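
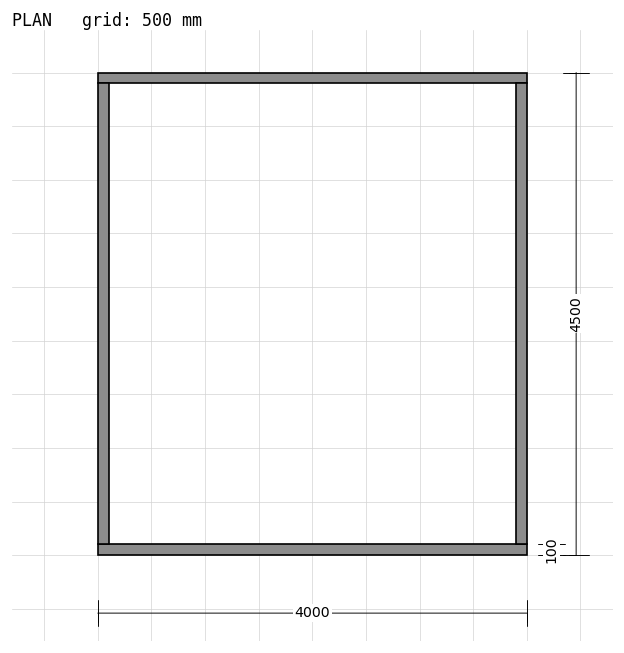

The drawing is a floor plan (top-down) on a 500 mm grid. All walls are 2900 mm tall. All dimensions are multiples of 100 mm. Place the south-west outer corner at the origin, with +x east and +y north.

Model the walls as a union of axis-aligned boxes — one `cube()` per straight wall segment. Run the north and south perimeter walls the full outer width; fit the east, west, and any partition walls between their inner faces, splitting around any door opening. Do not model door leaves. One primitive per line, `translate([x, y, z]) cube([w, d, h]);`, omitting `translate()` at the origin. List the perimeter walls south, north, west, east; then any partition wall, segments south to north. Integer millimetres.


cube([4000, 100, 2900]);
translate([0, 4400, 0]) cube([4000, 100, 2900]);
translate([0, 100, 0]) cube([100, 4300, 2900]);
translate([3900, 100, 0]) cube([100, 4300, 2900]);


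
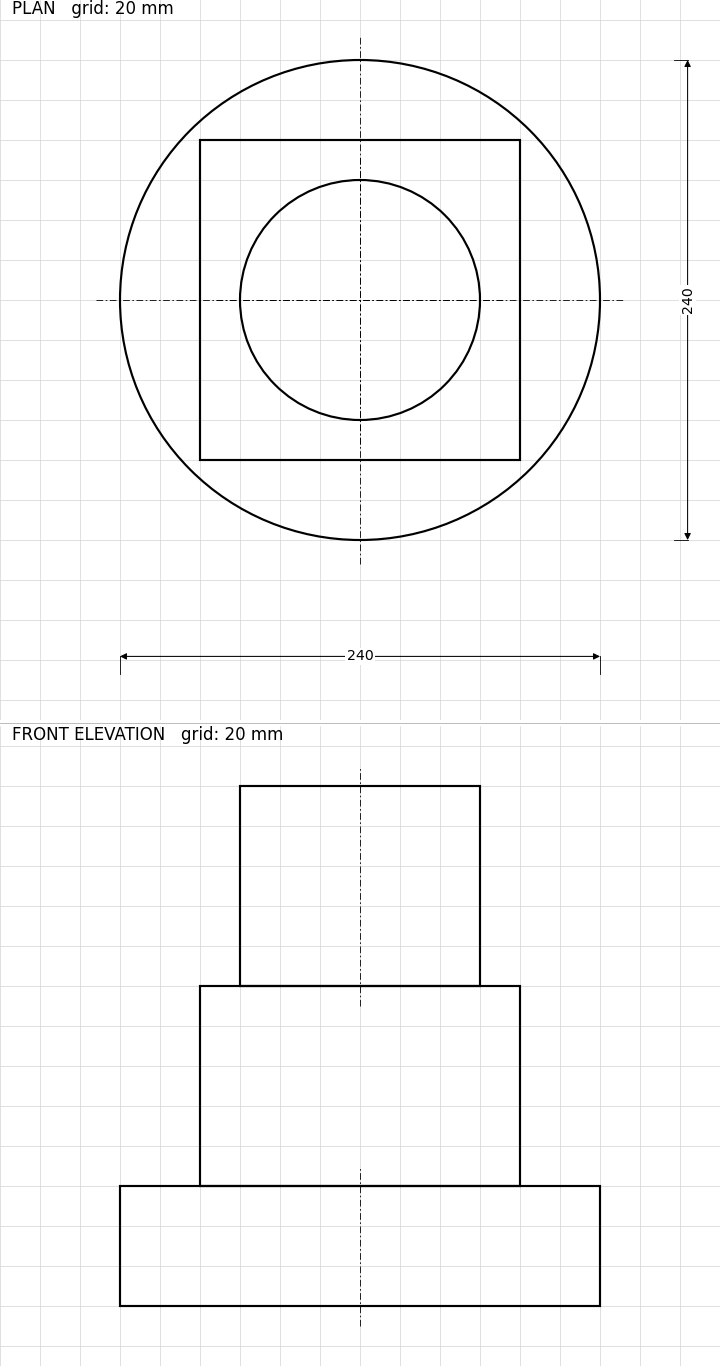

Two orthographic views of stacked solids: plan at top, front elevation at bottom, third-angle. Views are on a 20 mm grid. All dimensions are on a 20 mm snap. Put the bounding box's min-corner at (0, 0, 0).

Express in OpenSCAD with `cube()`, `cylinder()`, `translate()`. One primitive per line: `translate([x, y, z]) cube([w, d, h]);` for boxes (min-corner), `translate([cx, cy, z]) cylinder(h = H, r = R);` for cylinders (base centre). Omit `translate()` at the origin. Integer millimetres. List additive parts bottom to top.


translate([120, 120, 0]) cylinder(h = 60, r = 120);
translate([40, 40, 60]) cube([160, 160, 100]);
translate([120, 120, 160]) cylinder(h = 100, r = 60);


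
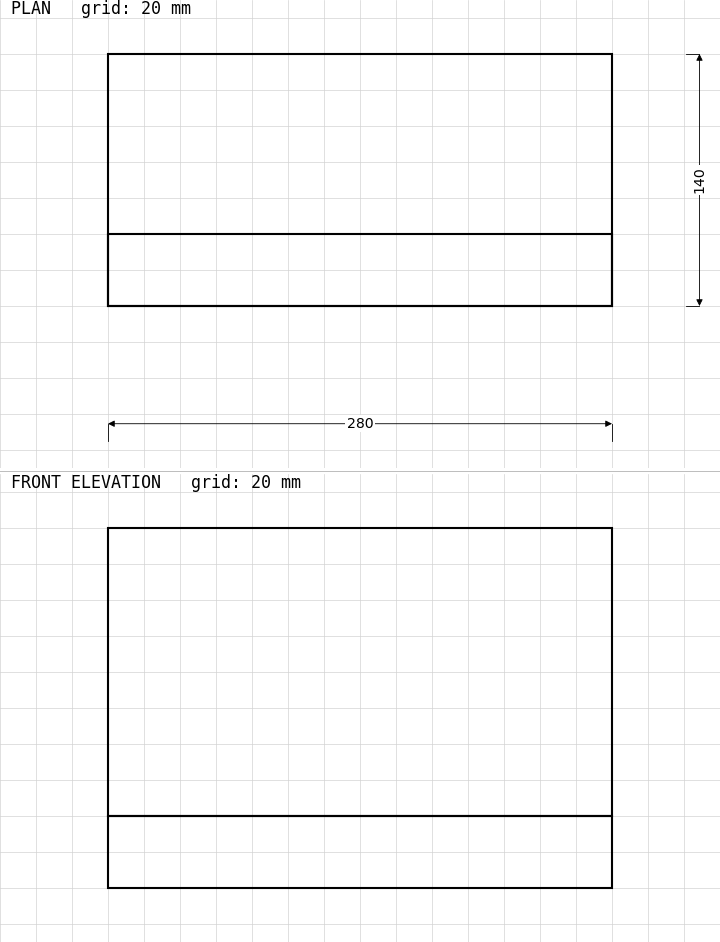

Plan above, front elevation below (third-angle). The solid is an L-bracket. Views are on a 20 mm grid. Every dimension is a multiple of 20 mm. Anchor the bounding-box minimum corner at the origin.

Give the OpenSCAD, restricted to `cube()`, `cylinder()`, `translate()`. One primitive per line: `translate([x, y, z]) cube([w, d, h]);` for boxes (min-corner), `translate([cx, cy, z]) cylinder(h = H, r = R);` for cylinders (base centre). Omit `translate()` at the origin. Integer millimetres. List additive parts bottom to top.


cube([280, 140, 40]);
translate([0, 0, 40]) cube([280, 40, 160]);


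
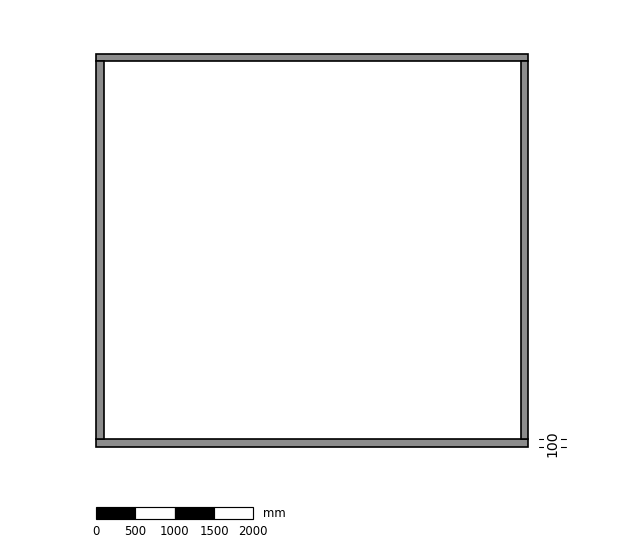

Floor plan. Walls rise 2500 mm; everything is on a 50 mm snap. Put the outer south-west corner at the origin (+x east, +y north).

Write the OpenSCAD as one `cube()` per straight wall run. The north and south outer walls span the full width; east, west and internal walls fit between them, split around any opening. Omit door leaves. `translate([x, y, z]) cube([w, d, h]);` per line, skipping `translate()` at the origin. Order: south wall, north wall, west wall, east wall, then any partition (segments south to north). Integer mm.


cube([5500, 100, 2500]);
translate([0, 4900, 0]) cube([5500, 100, 2500]);
translate([0, 100, 0]) cube([100, 4800, 2500]);
translate([5400, 100, 0]) cube([100, 4800, 2500]);


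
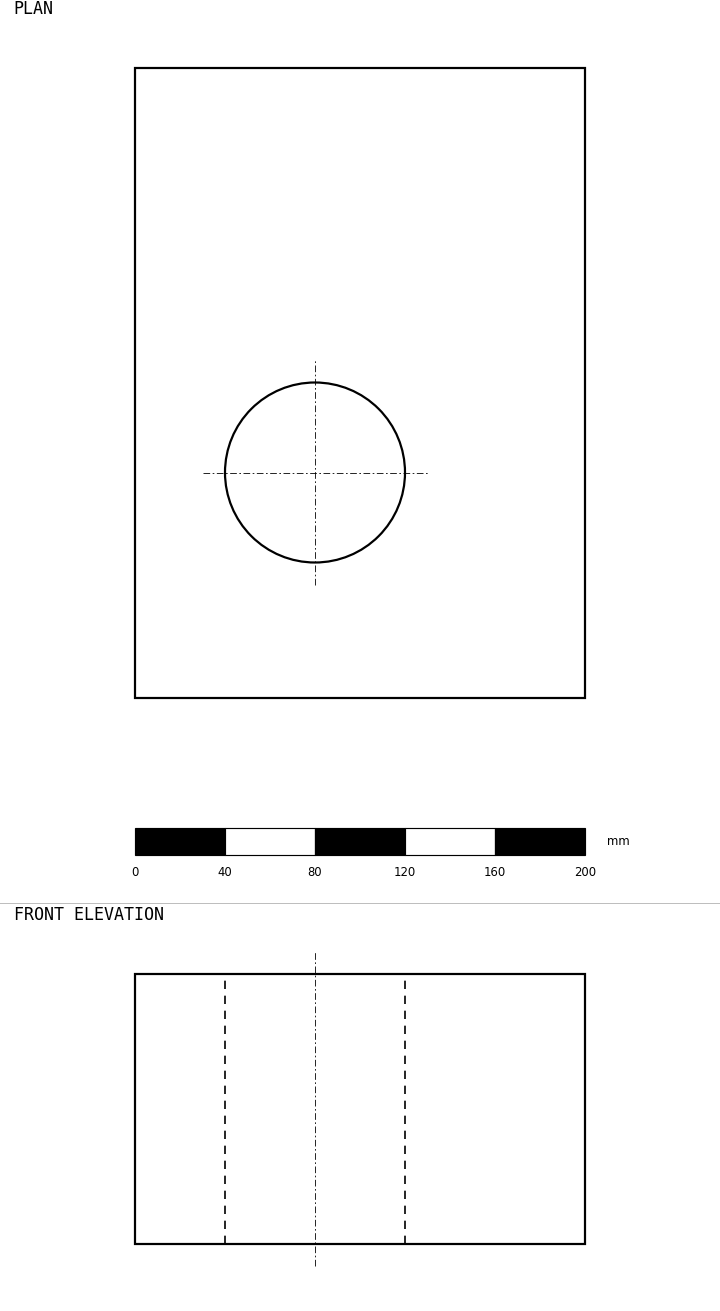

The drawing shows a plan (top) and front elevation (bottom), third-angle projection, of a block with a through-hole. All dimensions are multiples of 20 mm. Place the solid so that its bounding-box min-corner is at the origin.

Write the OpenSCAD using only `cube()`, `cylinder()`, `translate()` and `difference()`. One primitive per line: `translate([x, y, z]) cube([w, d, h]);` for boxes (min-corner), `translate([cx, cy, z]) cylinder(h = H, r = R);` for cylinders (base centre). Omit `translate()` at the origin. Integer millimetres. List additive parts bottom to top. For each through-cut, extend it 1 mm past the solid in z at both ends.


difference() {
  cube([200, 280, 120]);
  translate([80, 100, -1]) cylinder(h = 122, r = 40);
}


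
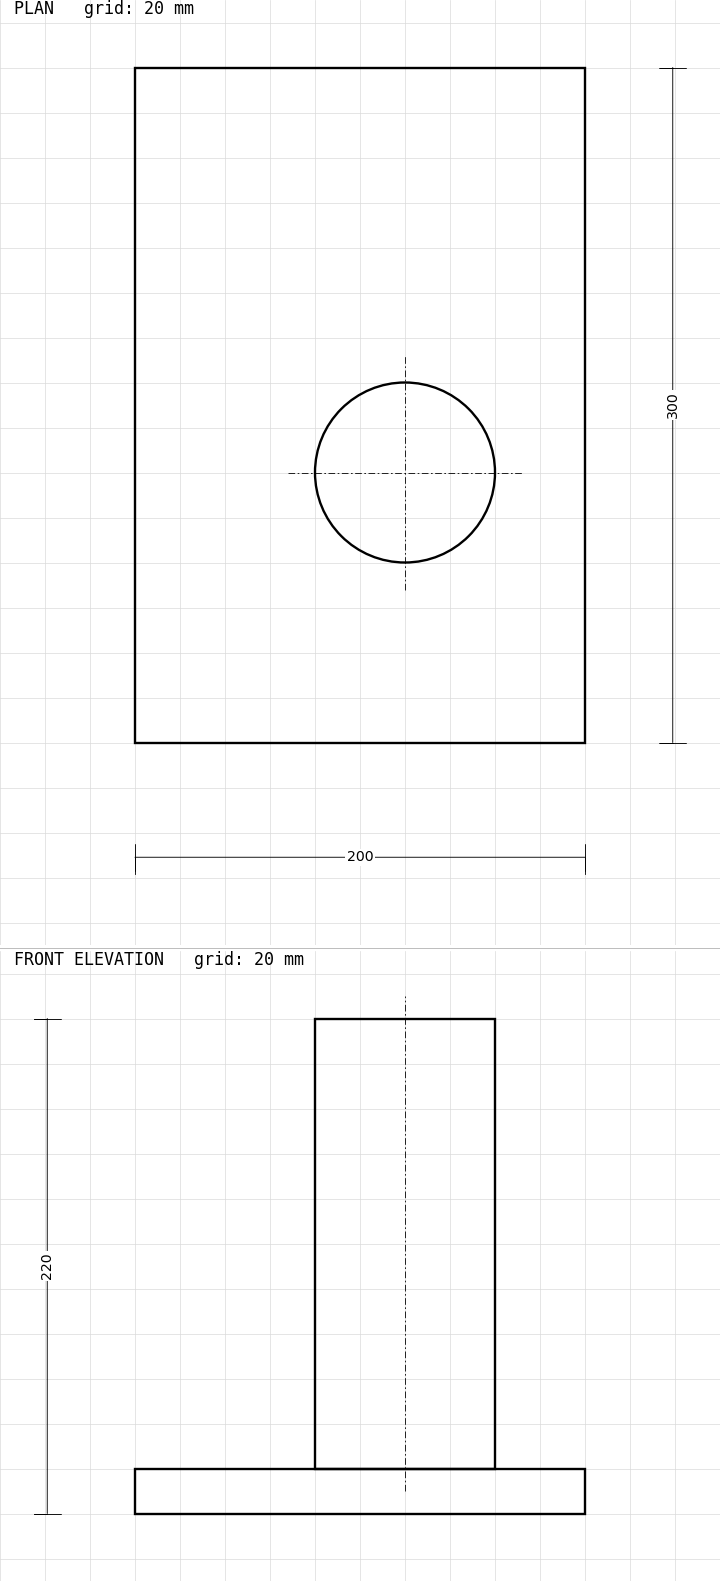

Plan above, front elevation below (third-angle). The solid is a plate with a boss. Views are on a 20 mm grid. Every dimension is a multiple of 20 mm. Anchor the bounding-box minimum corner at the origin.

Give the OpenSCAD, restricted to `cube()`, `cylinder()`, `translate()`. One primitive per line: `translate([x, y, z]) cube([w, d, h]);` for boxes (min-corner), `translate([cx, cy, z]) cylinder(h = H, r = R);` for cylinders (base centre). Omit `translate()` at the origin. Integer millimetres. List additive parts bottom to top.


cube([200, 300, 20]);
translate([120, 120, 20]) cylinder(h = 200, r = 40);


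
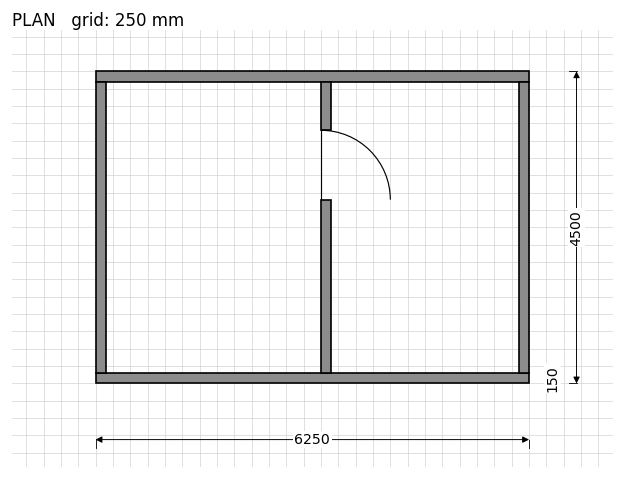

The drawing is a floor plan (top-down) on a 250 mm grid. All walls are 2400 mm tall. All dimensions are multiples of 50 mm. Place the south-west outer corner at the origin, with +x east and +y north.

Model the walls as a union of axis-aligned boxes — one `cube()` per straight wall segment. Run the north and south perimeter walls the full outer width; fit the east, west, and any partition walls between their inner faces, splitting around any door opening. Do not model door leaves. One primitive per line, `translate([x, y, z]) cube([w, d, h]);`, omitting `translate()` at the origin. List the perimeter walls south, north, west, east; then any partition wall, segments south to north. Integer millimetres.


cube([6250, 150, 2400]);
translate([0, 4350, 0]) cube([6250, 150, 2400]);
translate([0, 150, 0]) cube([150, 4200, 2400]);
translate([6100, 150, 0]) cube([150, 4200, 2400]);
translate([3250, 150, 0]) cube([150, 2500, 2400]);
translate([3250, 3650, 0]) cube([150, 700, 2400]);


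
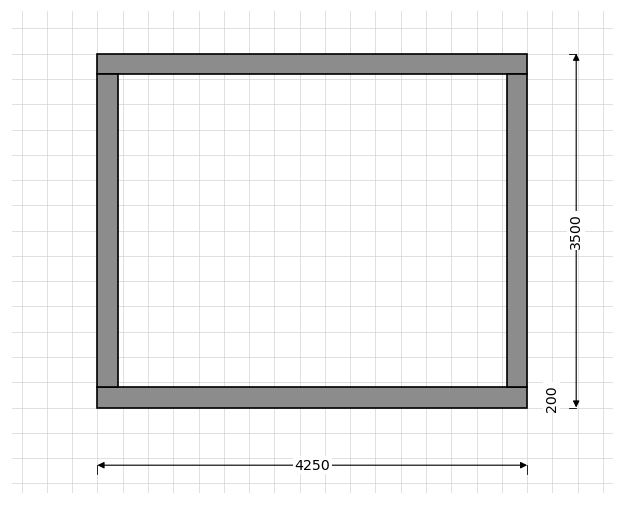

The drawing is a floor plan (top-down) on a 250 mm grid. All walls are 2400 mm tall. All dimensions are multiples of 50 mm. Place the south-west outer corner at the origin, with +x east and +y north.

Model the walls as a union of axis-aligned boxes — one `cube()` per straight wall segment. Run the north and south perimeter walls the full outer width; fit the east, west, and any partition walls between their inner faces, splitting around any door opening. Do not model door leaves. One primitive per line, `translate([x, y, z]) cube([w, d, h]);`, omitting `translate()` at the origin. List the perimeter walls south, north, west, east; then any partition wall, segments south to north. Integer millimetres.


cube([4250, 200, 2400]);
translate([0, 3300, 0]) cube([4250, 200, 2400]);
translate([0, 200, 0]) cube([200, 3100, 2400]);
translate([4050, 200, 0]) cube([200, 3100, 2400]);


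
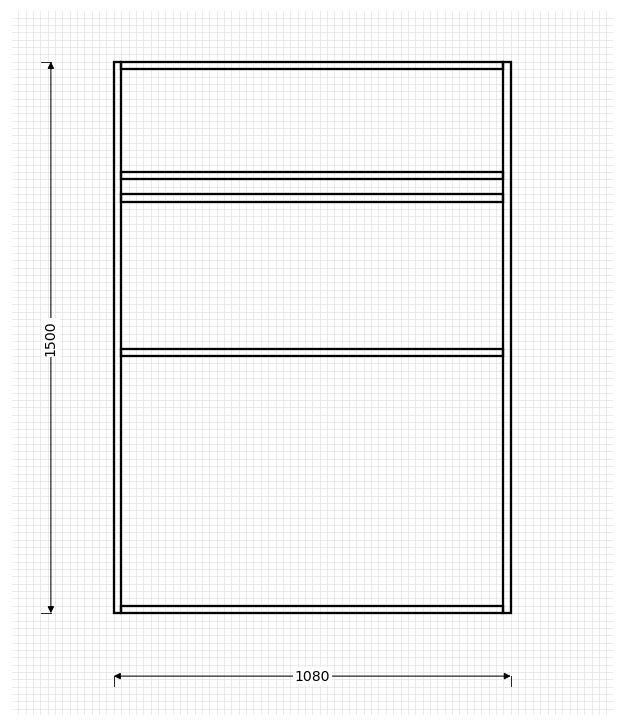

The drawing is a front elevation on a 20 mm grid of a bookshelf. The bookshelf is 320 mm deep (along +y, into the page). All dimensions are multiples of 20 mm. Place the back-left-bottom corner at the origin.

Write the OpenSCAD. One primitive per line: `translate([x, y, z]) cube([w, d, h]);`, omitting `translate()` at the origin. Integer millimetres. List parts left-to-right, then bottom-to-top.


cube([20, 320, 1500]);
translate([20, 0, 0]) cube([1040, 320, 20]);
translate([20, 0, 700]) cube([1040, 320, 20]);
translate([20, 0, 1120]) cube([1040, 320, 20]);
translate([20, 0, 1180]) cube([1040, 320, 20]);
translate([20, 0, 1480]) cube([1040, 320, 20]);
translate([1060, 0, 0]) cube([20, 320, 1500]);


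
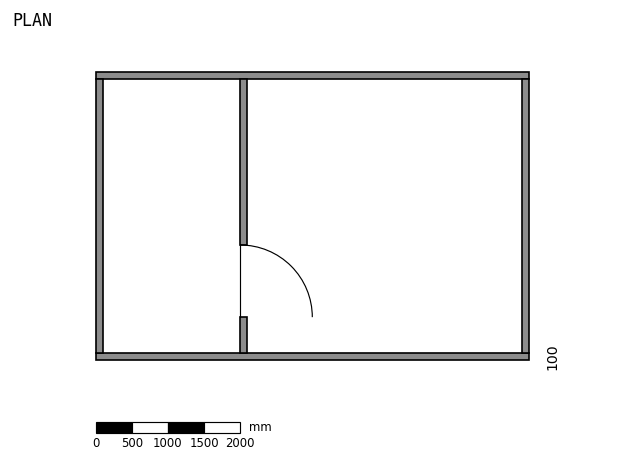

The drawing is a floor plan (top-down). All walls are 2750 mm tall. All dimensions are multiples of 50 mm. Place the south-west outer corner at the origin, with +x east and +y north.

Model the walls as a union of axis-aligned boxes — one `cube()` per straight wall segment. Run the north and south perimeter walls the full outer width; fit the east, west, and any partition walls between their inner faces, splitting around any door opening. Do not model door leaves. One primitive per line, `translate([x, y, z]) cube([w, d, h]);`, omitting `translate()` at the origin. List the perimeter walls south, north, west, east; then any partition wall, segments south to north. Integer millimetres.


cube([6000, 100, 2750]);
translate([0, 3900, 0]) cube([6000, 100, 2750]);
translate([0, 100, 0]) cube([100, 3800, 2750]);
translate([5900, 100, 0]) cube([100, 3800, 2750]);
translate([2000, 100, 0]) cube([100, 500, 2750]);
translate([2000, 1600, 0]) cube([100, 2300, 2750]);


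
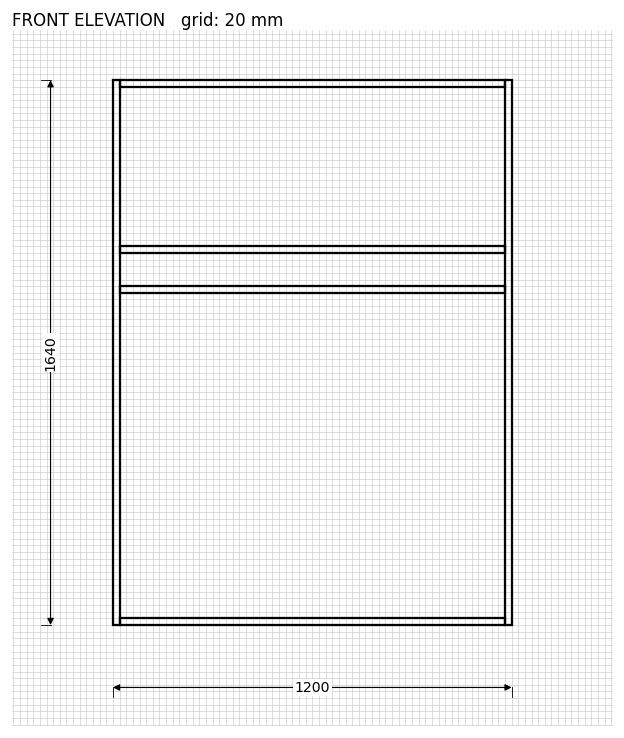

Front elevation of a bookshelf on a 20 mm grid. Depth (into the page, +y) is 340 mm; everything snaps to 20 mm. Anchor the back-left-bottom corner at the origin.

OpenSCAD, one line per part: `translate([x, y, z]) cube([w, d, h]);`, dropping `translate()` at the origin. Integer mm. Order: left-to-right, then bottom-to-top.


cube([20, 340, 1640]);
translate([20, 0, 0]) cube([1160, 340, 20]);
translate([20, 0, 1000]) cube([1160, 340, 20]);
translate([20, 0, 1120]) cube([1160, 340, 20]);
translate([20, 0, 1620]) cube([1160, 340, 20]);
translate([1180, 0, 0]) cube([20, 340, 1640]);


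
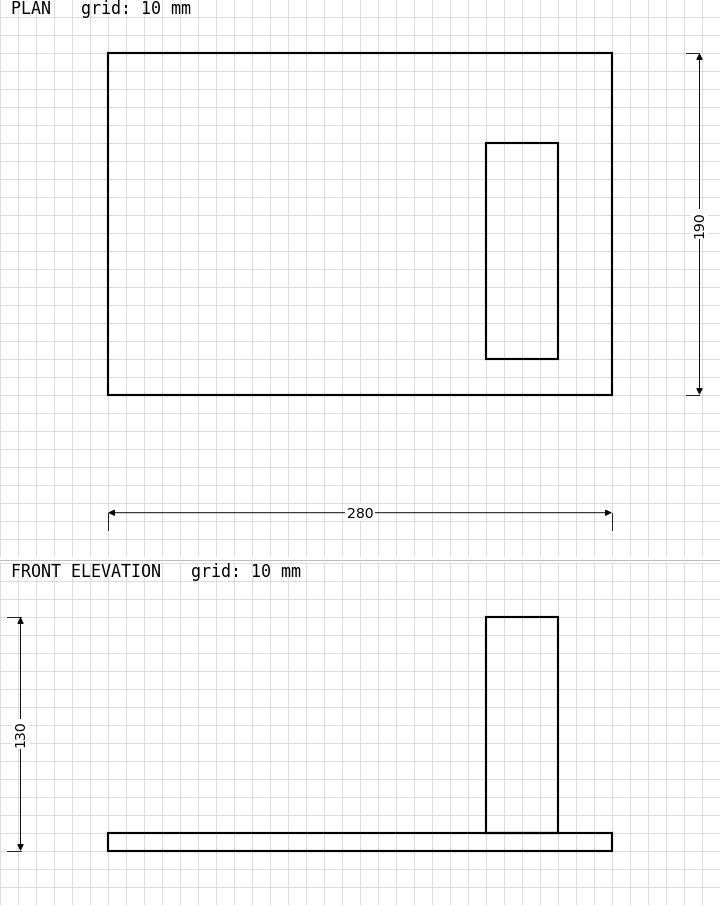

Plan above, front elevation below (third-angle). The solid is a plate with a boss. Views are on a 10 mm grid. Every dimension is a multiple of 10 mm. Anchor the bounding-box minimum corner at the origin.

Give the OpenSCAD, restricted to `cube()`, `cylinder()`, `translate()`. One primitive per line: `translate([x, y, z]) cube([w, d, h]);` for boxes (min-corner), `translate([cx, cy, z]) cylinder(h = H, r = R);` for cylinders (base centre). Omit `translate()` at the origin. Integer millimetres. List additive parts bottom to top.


cube([280, 190, 10]);
translate([210, 20, 10]) cube([40, 120, 120]);


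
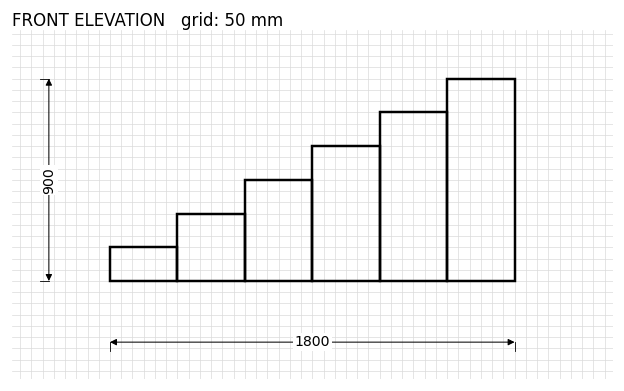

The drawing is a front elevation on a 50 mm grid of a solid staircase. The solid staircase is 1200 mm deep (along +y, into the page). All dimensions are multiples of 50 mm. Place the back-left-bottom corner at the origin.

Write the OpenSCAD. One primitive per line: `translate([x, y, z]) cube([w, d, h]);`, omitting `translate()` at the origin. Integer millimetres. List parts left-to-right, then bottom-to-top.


cube([300, 1200, 150]);
translate([300, 0, 0]) cube([300, 1200, 300]);
translate([600, 0, 0]) cube([300, 1200, 450]);
translate([900, 0, 0]) cube([300, 1200, 600]);
translate([1200, 0, 0]) cube([300, 1200, 750]);
translate([1500, 0, 0]) cube([300, 1200, 900]);


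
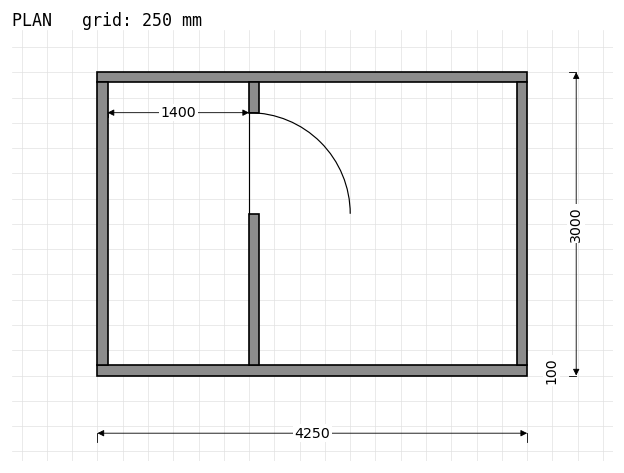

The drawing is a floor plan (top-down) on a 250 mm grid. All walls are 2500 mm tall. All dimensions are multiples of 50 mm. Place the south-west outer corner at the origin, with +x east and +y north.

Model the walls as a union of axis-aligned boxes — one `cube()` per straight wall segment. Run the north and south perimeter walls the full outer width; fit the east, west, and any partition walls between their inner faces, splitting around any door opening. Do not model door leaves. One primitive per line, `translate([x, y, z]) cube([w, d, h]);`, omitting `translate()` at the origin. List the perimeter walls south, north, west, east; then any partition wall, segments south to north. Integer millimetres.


cube([4250, 100, 2500]);
translate([0, 2900, 0]) cube([4250, 100, 2500]);
translate([0, 100, 0]) cube([100, 2800, 2500]);
translate([4150, 100, 0]) cube([100, 2800, 2500]);
translate([1500, 100, 0]) cube([100, 1500, 2500]);
translate([1500, 2600, 0]) cube([100, 300, 2500]);


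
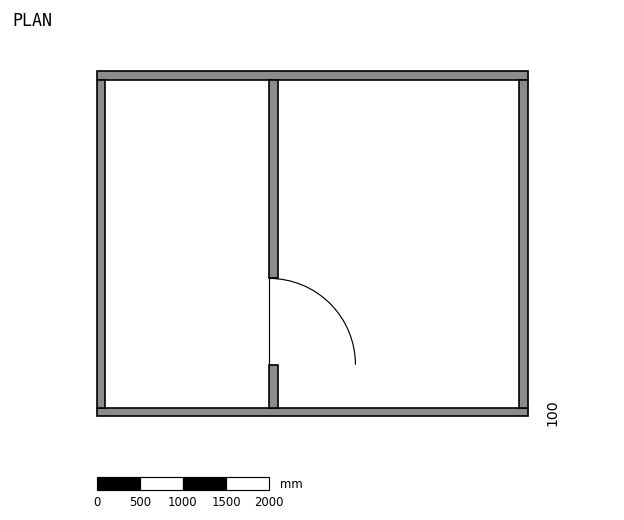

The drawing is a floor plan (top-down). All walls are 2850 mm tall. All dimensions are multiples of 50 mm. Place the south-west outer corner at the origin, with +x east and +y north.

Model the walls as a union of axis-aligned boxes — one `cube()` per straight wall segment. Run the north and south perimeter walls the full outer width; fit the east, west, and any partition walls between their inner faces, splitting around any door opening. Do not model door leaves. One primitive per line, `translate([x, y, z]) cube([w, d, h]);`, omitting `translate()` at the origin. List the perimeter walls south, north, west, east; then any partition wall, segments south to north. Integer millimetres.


cube([5000, 100, 2850]);
translate([0, 3900, 0]) cube([5000, 100, 2850]);
translate([0, 100, 0]) cube([100, 3800, 2850]);
translate([4900, 100, 0]) cube([100, 3800, 2850]);
translate([2000, 100, 0]) cube([100, 500, 2850]);
translate([2000, 1600, 0]) cube([100, 2300, 2850]);


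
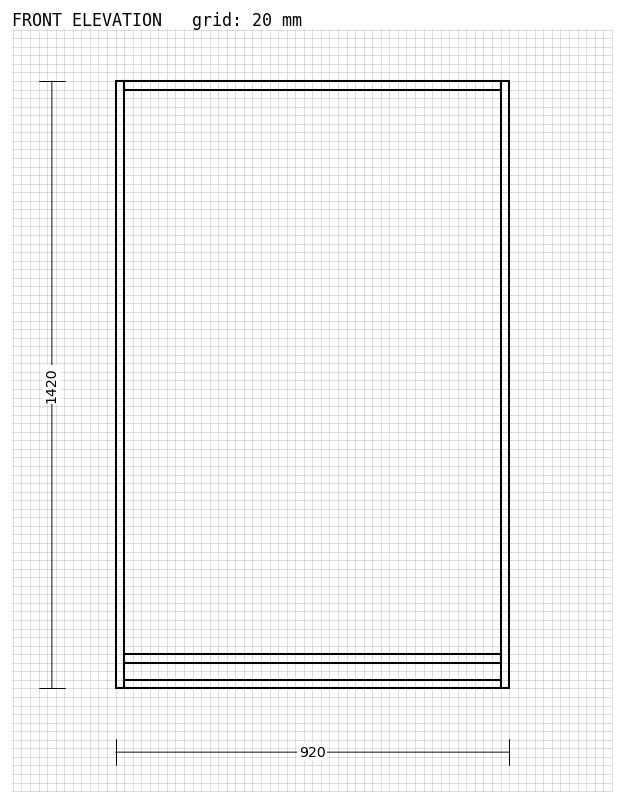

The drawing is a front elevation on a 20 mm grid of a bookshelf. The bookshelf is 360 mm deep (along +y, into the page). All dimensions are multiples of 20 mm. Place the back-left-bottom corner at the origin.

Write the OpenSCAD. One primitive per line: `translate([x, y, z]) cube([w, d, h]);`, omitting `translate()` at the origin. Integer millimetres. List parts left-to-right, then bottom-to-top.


cube([20, 360, 1420]);
translate([20, 0, 0]) cube([880, 360, 20]);
translate([20, 0, 60]) cube([880, 360, 20]);
translate([20, 0, 1400]) cube([880, 360, 20]);
translate([900, 0, 0]) cube([20, 360, 1420]);


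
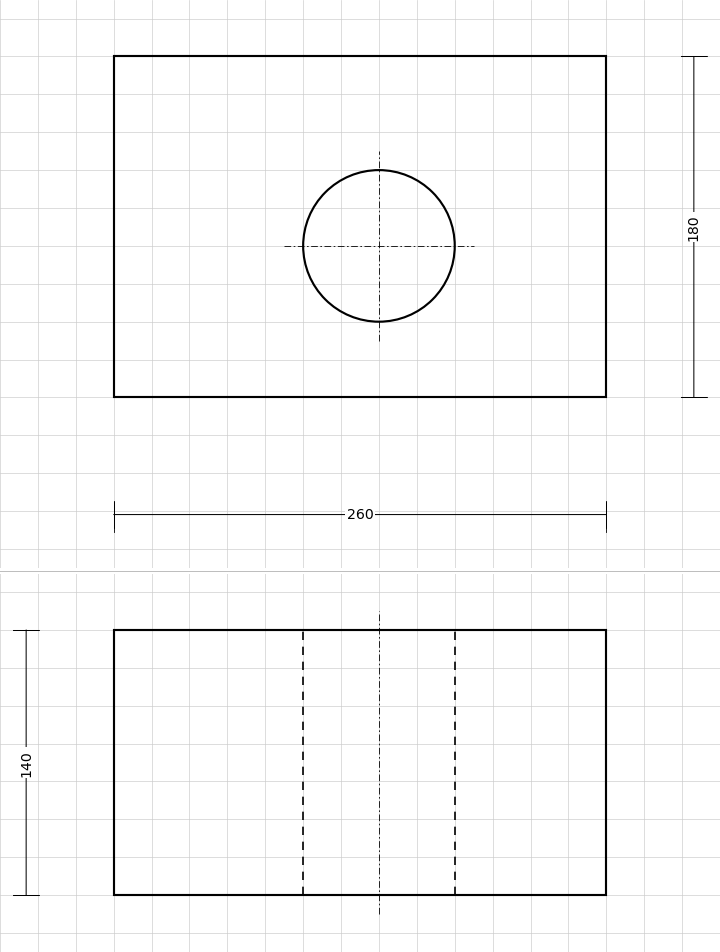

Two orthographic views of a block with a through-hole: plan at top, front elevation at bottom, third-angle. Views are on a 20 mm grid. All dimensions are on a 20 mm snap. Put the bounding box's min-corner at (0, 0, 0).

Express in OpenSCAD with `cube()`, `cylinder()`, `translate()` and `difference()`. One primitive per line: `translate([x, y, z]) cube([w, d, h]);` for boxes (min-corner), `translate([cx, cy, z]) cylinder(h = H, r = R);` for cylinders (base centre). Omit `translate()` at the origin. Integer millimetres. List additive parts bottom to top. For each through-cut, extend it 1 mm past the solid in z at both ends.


difference() {
  cube([260, 180, 140]);
  translate([140, 80, -1]) cylinder(h = 142, r = 40);
}


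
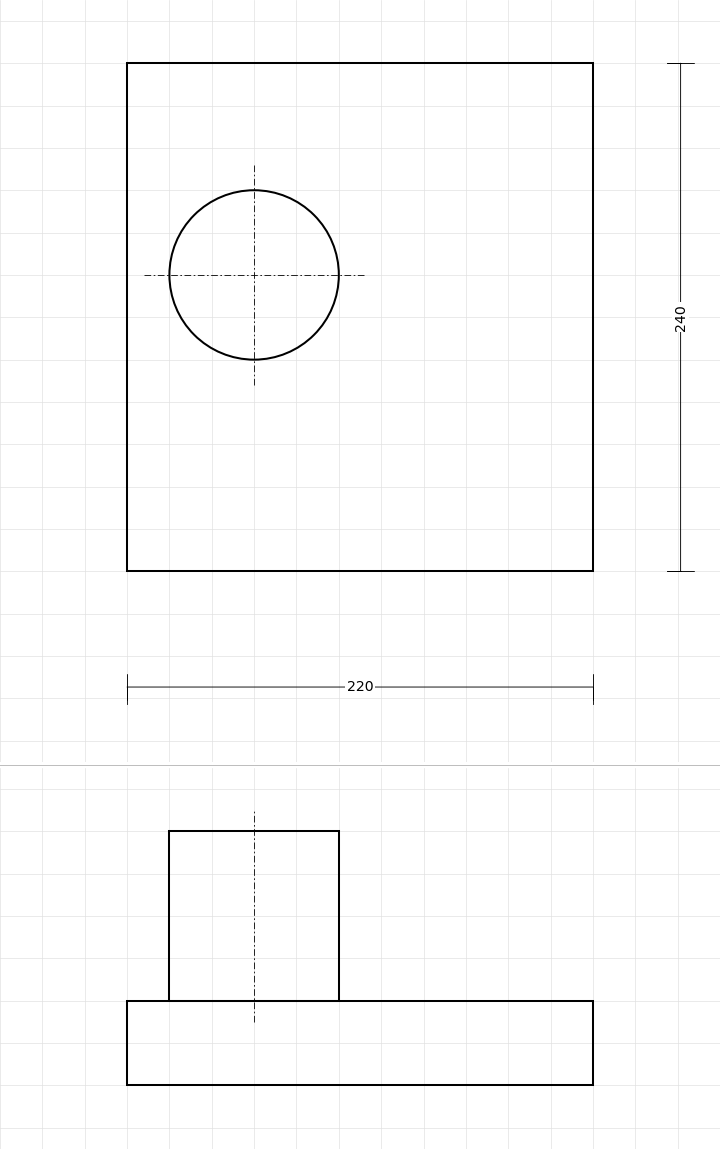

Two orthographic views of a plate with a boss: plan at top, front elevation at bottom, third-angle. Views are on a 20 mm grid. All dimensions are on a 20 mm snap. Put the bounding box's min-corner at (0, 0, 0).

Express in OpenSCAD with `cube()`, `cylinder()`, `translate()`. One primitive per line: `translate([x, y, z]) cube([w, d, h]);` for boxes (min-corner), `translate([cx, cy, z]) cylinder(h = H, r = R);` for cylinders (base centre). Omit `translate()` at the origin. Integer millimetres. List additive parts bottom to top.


cube([220, 240, 40]);
translate([60, 140, 40]) cylinder(h = 80, r = 40);


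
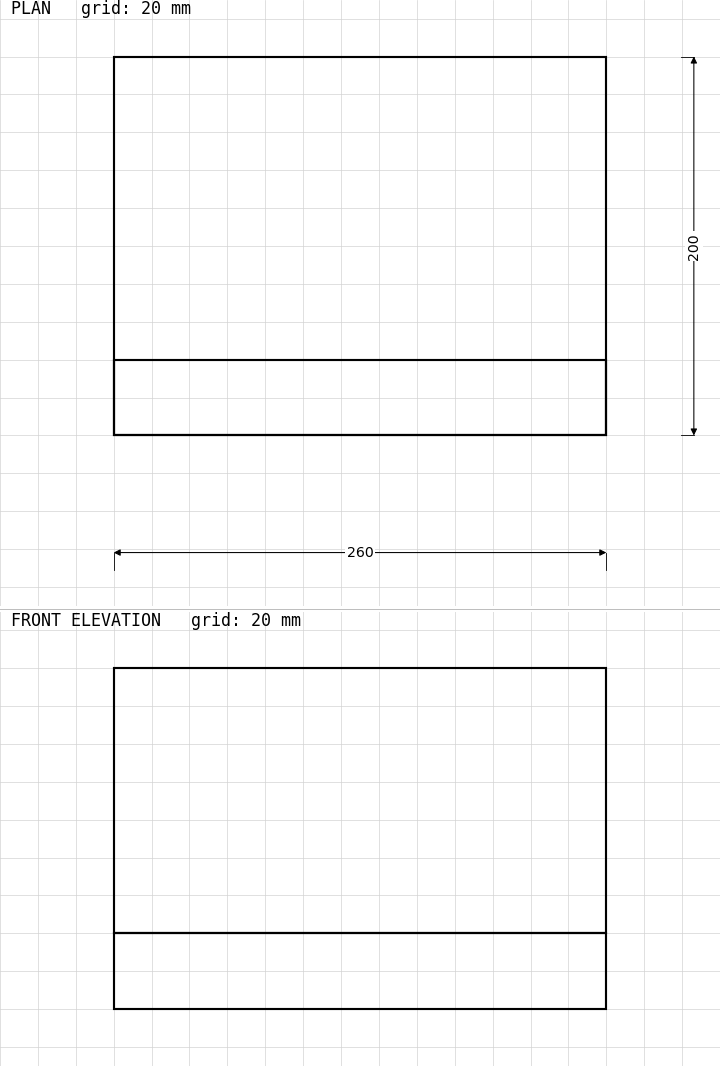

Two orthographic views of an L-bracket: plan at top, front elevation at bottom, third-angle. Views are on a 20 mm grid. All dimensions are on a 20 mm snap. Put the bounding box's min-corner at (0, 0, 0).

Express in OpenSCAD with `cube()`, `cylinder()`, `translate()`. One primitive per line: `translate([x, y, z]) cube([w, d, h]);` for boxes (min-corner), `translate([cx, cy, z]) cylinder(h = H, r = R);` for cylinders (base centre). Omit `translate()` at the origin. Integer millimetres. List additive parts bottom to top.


cube([260, 200, 40]);
translate([0, 0, 40]) cube([260, 40, 140]);


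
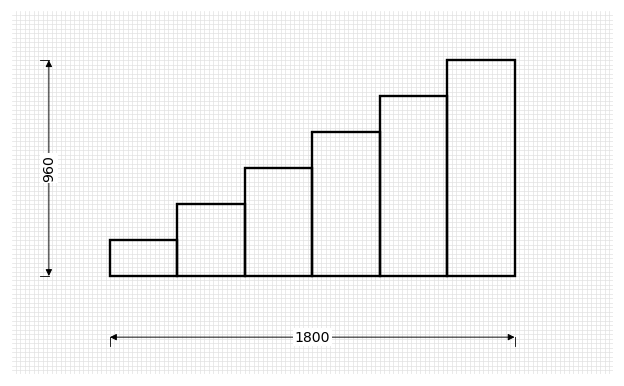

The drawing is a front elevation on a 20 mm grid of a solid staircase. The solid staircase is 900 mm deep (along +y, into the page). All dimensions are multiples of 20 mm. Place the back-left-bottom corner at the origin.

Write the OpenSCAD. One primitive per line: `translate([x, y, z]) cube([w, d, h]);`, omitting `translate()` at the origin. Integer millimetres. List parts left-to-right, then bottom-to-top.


cube([300, 900, 160]);
translate([300, 0, 0]) cube([300, 900, 320]);
translate([600, 0, 0]) cube([300, 900, 480]);
translate([900, 0, 0]) cube([300, 900, 640]);
translate([1200, 0, 0]) cube([300, 900, 800]);
translate([1500, 0, 0]) cube([300, 900, 960]);


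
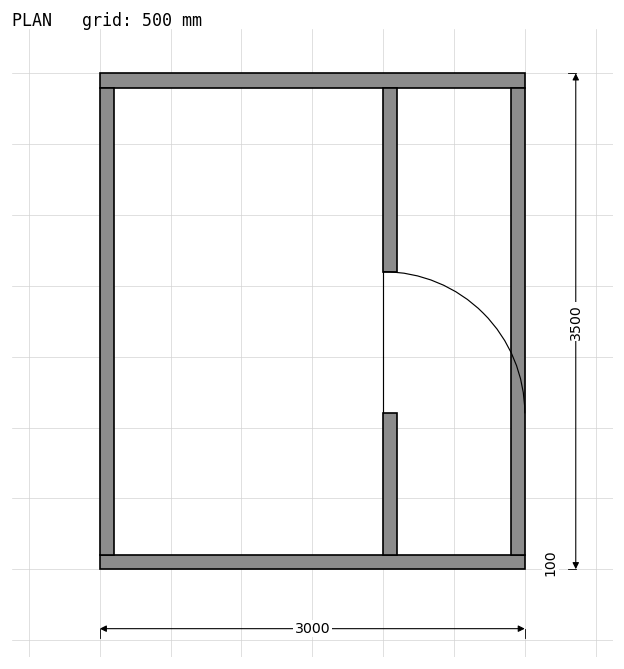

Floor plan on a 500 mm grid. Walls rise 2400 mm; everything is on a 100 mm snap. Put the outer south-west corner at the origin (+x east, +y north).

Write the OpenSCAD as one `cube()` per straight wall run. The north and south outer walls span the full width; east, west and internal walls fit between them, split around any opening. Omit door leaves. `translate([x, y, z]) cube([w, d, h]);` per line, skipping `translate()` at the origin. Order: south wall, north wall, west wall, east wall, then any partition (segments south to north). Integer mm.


cube([3000, 100, 2400]);
translate([0, 3400, 0]) cube([3000, 100, 2400]);
translate([0, 100, 0]) cube([100, 3300, 2400]);
translate([2900, 100, 0]) cube([100, 3300, 2400]);
translate([2000, 100, 0]) cube([100, 1000, 2400]);
translate([2000, 2100, 0]) cube([100, 1300, 2400]);


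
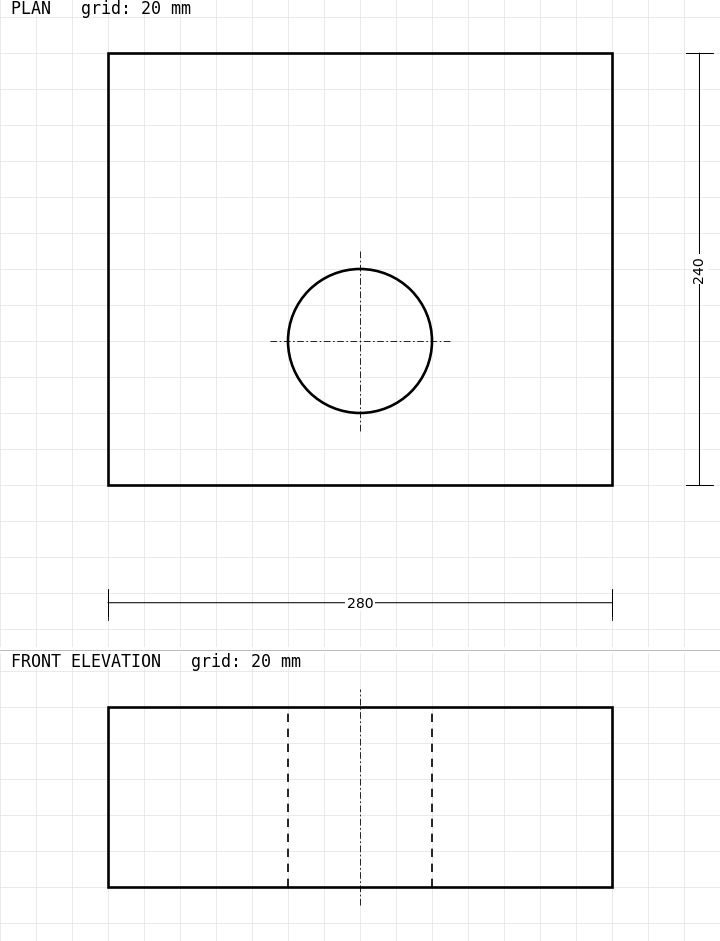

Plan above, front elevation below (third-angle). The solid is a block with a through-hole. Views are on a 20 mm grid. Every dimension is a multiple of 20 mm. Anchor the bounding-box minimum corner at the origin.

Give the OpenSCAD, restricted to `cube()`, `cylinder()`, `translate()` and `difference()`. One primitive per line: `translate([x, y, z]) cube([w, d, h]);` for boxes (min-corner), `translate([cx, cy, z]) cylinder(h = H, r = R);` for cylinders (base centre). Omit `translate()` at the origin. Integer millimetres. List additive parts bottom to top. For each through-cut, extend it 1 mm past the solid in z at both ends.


difference() {
  cube([280, 240, 100]);
  translate([140, 80, -1]) cylinder(h = 102, r = 40);
}


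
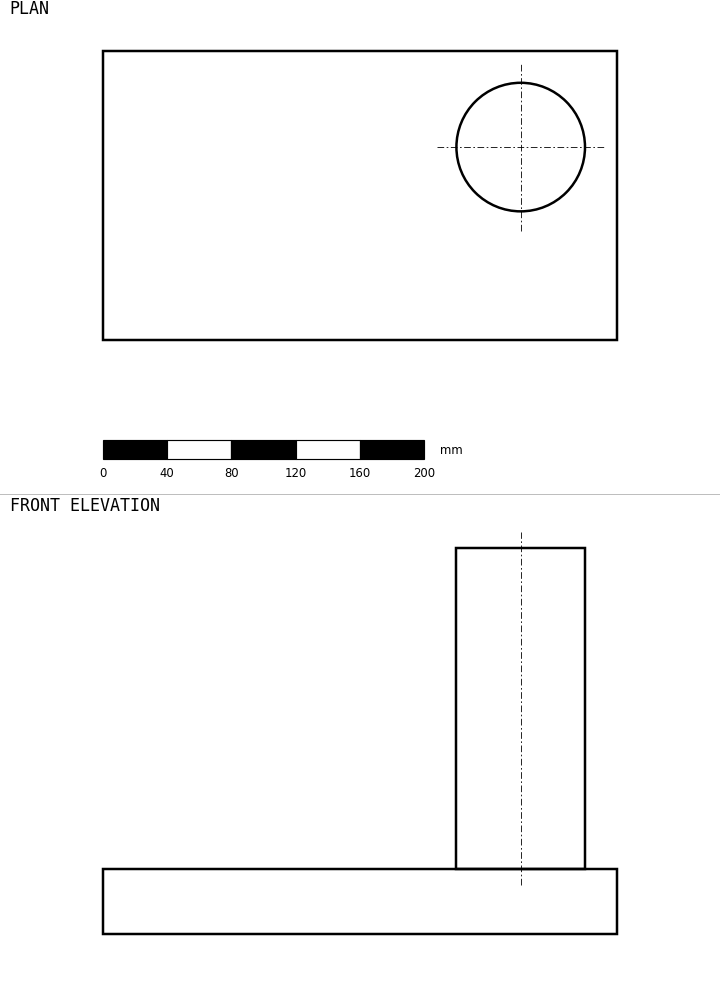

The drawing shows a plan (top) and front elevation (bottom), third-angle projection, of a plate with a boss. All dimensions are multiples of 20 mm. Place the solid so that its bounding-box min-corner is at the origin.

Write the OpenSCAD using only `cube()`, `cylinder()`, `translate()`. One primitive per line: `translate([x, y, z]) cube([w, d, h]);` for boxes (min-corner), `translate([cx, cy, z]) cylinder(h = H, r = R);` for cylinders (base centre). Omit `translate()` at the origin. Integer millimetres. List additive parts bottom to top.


cube([320, 180, 40]);
translate([260, 120, 40]) cylinder(h = 200, r = 40);


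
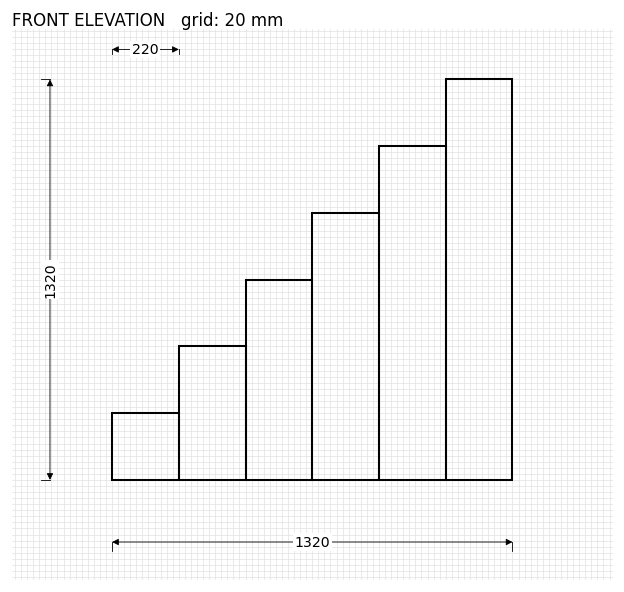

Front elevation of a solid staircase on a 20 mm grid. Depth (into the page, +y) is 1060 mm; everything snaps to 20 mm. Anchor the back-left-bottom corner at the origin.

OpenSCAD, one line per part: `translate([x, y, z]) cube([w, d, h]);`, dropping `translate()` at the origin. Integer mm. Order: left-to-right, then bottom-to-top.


cube([220, 1060, 220]);
translate([220, 0, 0]) cube([220, 1060, 440]);
translate([440, 0, 0]) cube([220, 1060, 660]);
translate([660, 0, 0]) cube([220, 1060, 880]);
translate([880, 0, 0]) cube([220, 1060, 1100]);
translate([1100, 0, 0]) cube([220, 1060, 1320]);


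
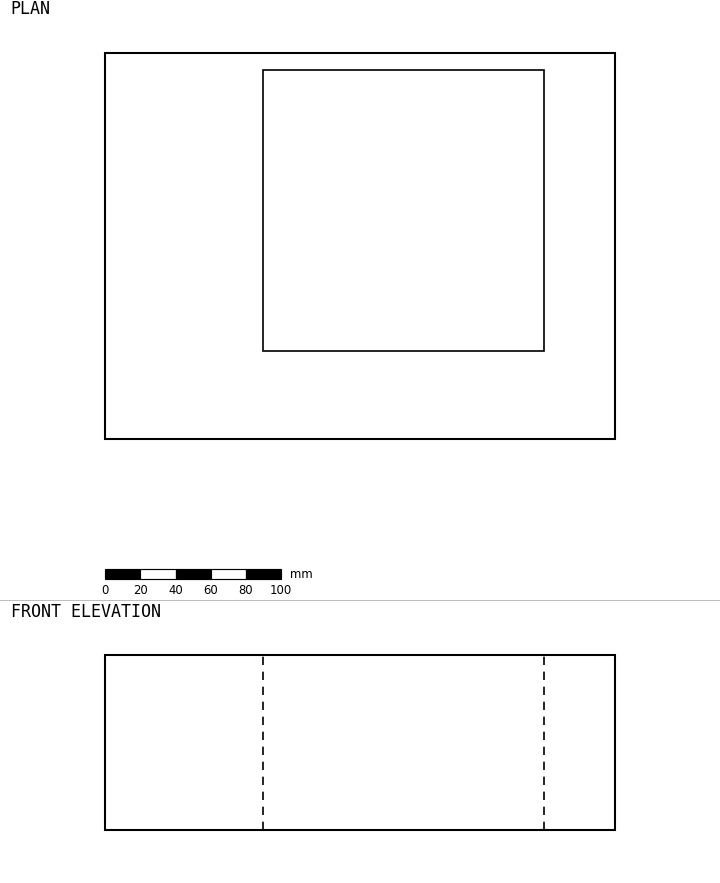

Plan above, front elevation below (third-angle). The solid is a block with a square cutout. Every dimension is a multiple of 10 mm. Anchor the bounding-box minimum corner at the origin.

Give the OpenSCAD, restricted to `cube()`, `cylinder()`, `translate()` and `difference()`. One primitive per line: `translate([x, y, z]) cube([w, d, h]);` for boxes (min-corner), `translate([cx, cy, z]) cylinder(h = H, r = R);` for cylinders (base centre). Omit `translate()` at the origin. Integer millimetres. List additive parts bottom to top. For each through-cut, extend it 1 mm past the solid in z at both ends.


difference() {
  cube([290, 220, 100]);
  translate([90, 50, -1]) cube([160, 160, 102]);
}


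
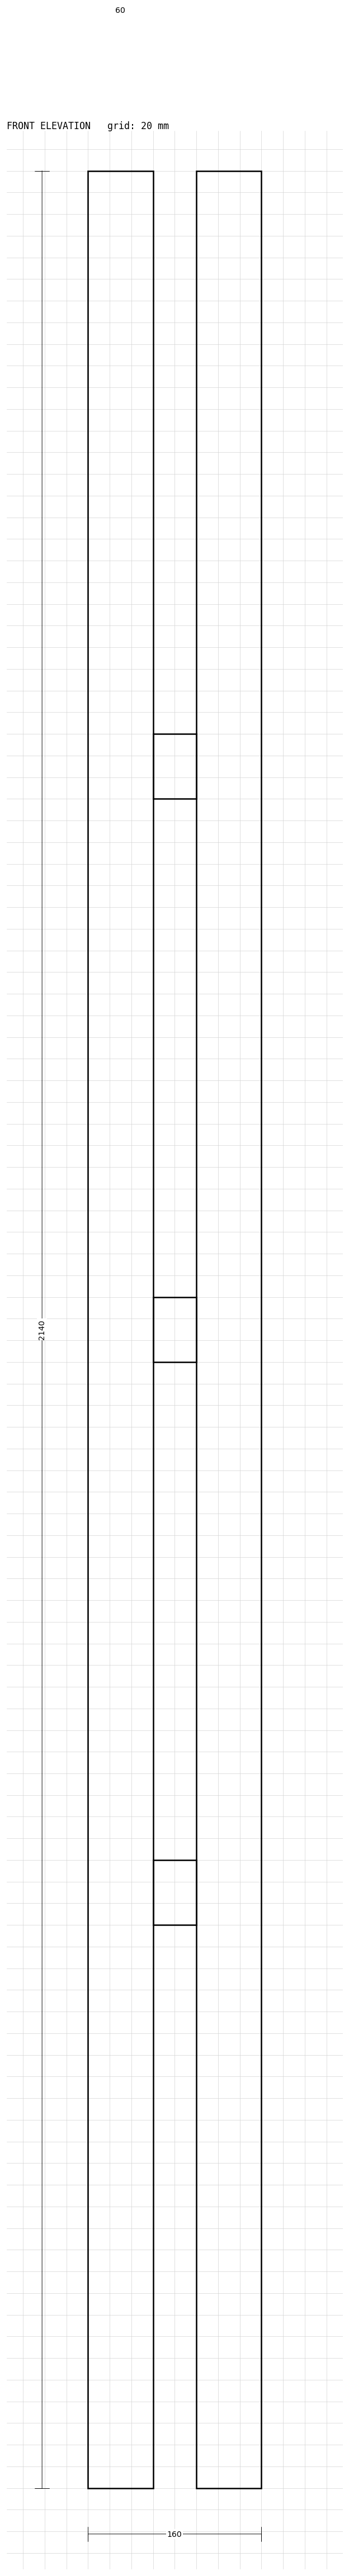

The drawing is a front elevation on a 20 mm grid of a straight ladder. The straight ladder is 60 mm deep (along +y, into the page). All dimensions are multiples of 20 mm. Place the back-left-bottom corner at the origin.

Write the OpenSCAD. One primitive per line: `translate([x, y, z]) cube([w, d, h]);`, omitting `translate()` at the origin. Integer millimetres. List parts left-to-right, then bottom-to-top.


cube([60, 60, 2140]);
translate([60, 0, 520]) cube([40, 60, 60]);
translate([60, 0, 1040]) cube([40, 60, 60]);
translate([60, 0, 1560]) cube([40, 60, 60]);
translate([100, 0, 0]) cube([60, 60, 2140]);


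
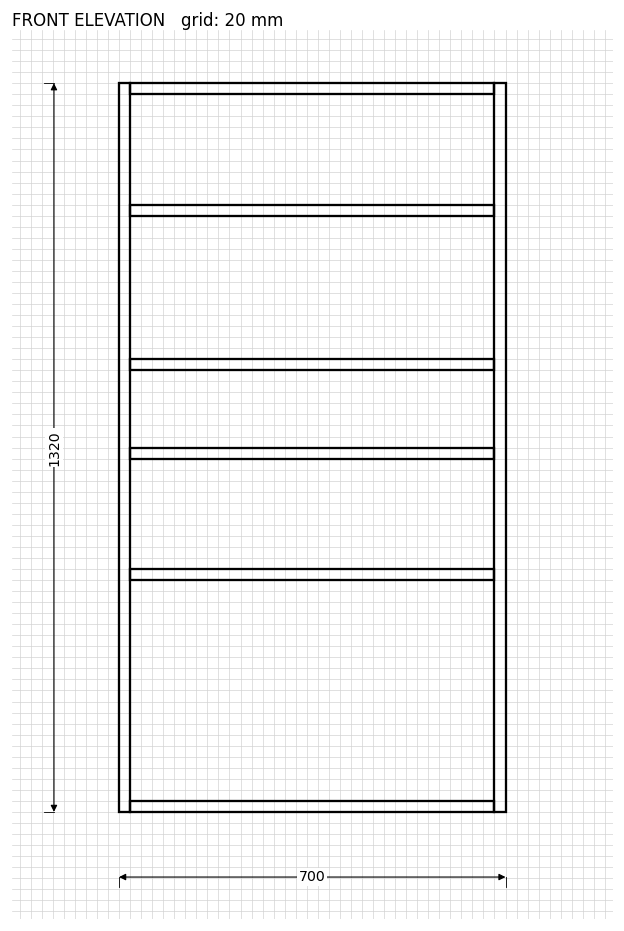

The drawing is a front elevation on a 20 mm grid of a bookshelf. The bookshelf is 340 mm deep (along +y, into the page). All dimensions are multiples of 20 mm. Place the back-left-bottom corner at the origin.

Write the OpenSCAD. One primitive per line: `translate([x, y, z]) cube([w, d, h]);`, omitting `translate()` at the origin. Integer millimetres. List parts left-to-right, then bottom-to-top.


cube([20, 340, 1320]);
translate([20, 0, 0]) cube([660, 340, 20]);
translate([20, 0, 420]) cube([660, 340, 20]);
translate([20, 0, 640]) cube([660, 340, 20]);
translate([20, 0, 800]) cube([660, 340, 20]);
translate([20, 0, 1080]) cube([660, 340, 20]);
translate([20, 0, 1300]) cube([660, 340, 20]);
translate([680, 0, 0]) cube([20, 340, 1320]);


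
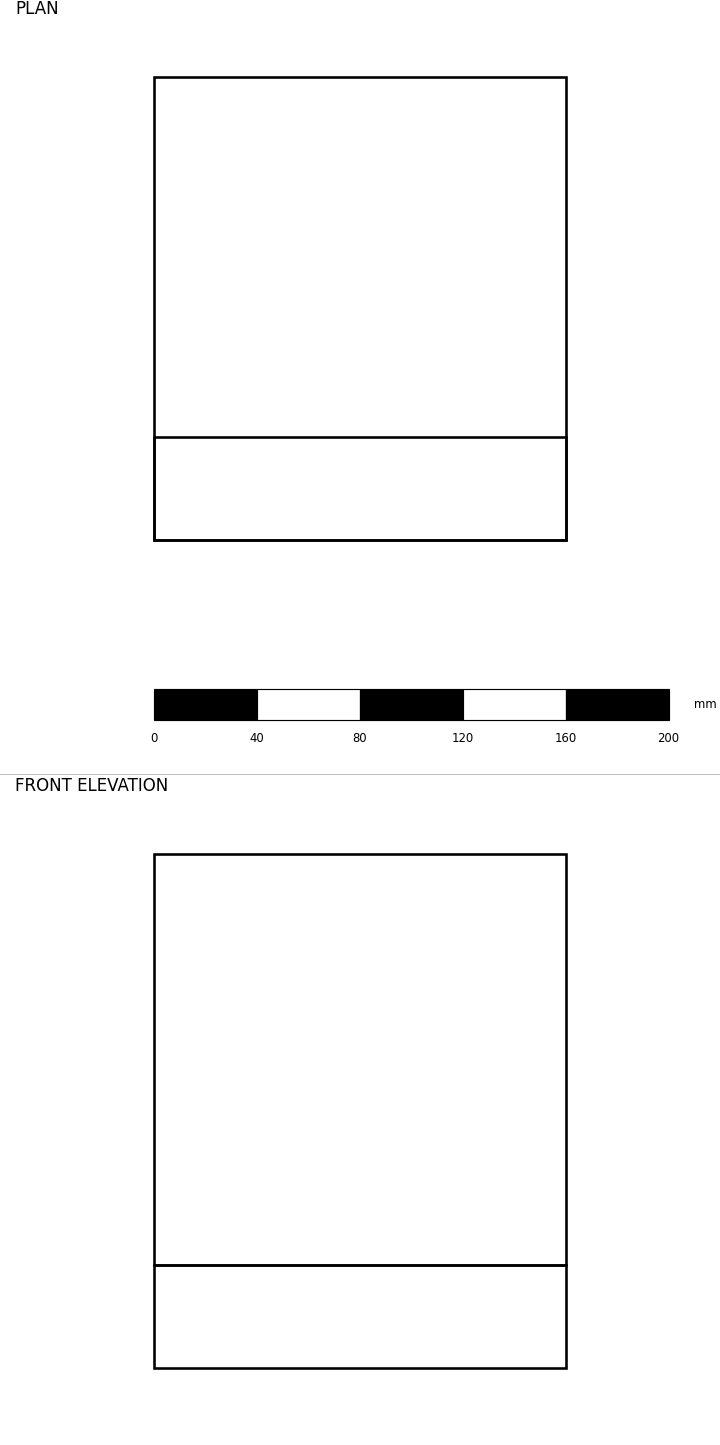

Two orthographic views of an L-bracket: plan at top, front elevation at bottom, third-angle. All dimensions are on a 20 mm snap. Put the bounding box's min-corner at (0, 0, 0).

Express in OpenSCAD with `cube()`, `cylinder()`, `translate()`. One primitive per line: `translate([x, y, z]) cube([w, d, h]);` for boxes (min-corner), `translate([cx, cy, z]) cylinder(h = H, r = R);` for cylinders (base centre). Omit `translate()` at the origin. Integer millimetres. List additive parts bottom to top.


cube([160, 180, 40]);
translate([0, 0, 40]) cube([160, 40, 160]);


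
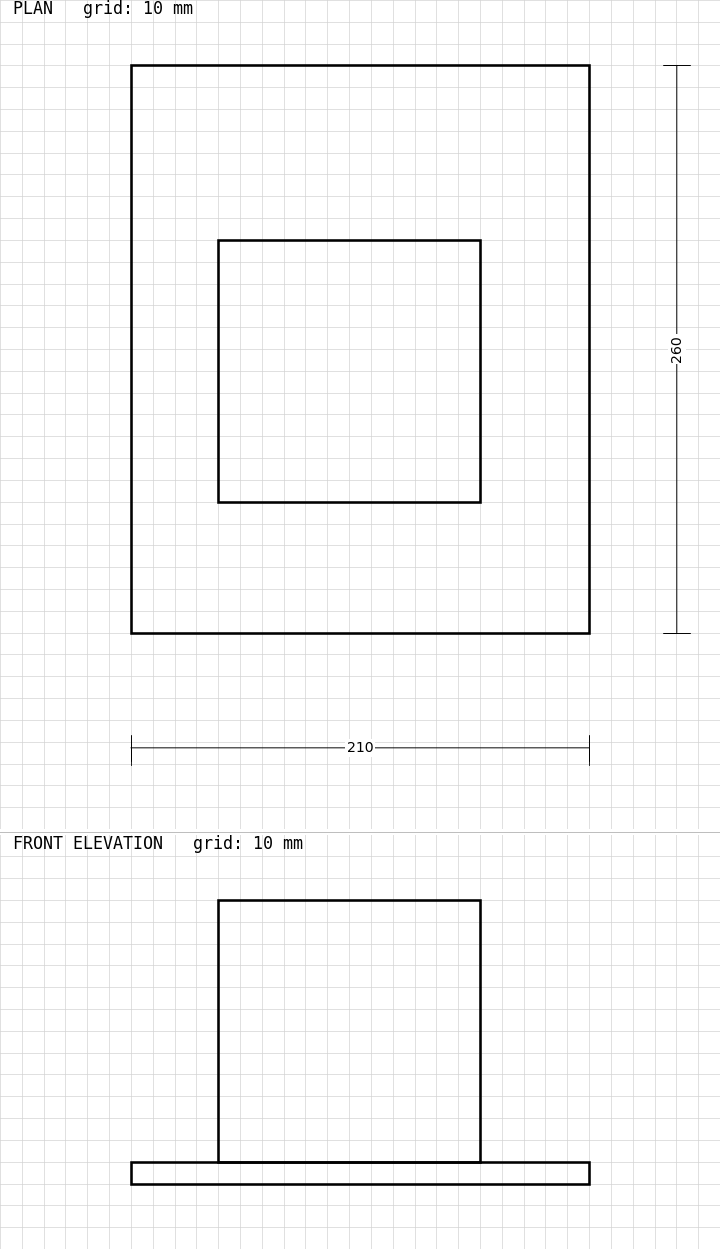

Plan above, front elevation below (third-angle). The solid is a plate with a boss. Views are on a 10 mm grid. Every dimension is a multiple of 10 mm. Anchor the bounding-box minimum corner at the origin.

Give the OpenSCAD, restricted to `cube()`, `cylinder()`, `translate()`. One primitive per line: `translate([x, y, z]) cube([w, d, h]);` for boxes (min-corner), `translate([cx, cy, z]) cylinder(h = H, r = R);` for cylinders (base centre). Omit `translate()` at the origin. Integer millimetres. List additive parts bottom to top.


cube([210, 260, 10]);
translate([40, 60, 10]) cube([120, 120, 120]);


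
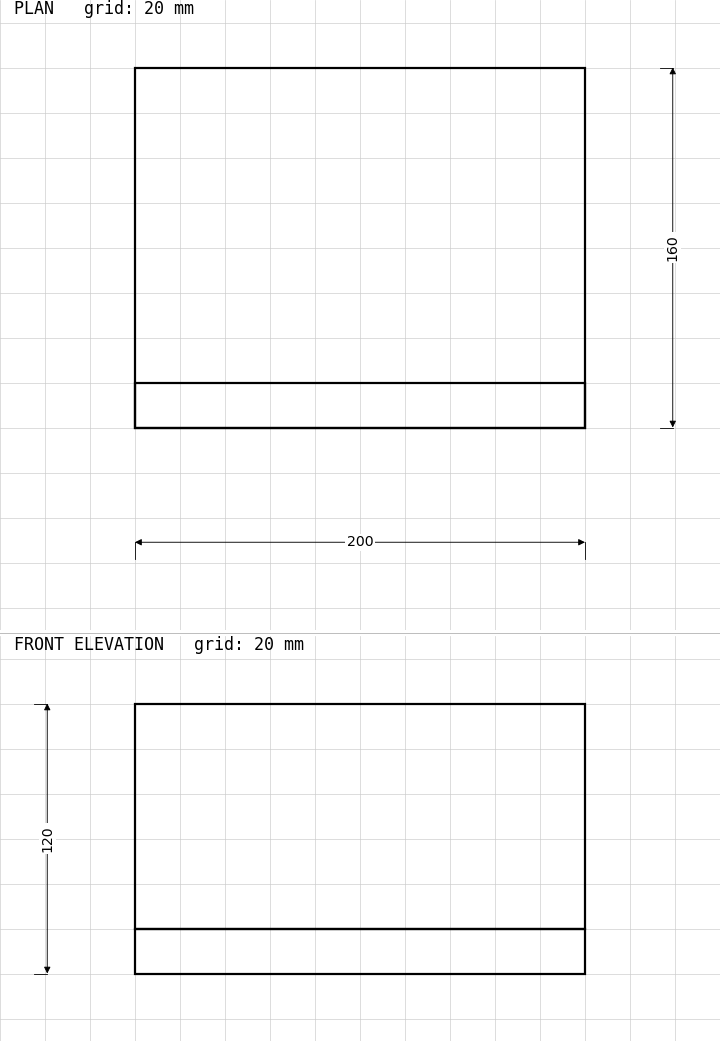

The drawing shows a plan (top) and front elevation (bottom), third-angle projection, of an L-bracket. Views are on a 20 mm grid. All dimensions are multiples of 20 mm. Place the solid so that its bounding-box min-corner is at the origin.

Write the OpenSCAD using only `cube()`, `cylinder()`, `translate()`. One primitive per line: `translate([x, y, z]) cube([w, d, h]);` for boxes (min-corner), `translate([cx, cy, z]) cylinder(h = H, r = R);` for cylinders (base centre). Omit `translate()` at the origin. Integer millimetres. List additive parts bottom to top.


cube([200, 160, 20]);
translate([0, 0, 20]) cube([200, 20, 100]);


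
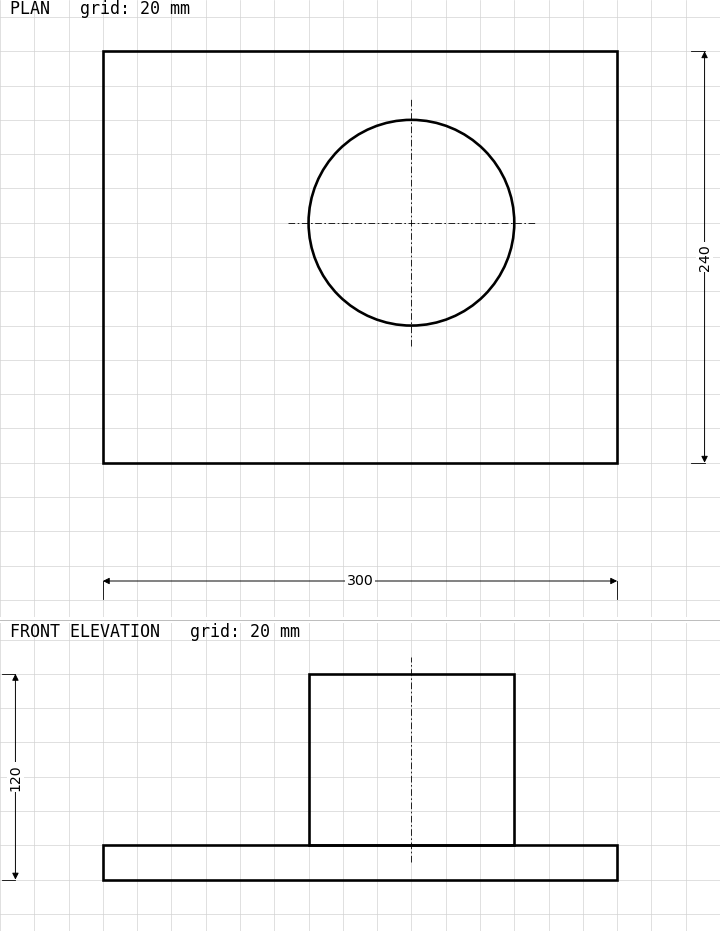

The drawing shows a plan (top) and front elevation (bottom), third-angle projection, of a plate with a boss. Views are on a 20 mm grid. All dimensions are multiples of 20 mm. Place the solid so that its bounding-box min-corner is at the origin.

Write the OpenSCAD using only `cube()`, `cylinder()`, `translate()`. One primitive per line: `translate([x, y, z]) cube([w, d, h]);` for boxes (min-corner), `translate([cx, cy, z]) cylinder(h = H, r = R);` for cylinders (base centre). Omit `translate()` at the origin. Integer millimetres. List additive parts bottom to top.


cube([300, 240, 20]);
translate([180, 140, 20]) cylinder(h = 100, r = 60);


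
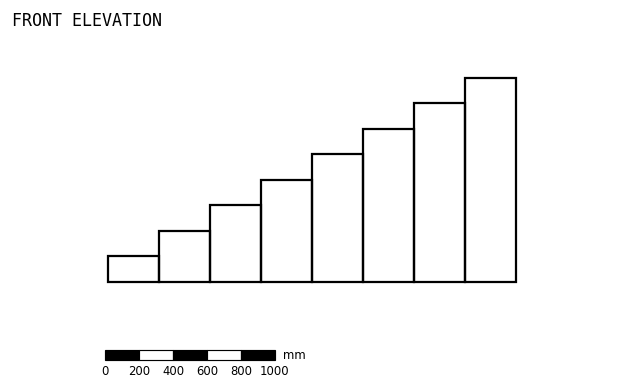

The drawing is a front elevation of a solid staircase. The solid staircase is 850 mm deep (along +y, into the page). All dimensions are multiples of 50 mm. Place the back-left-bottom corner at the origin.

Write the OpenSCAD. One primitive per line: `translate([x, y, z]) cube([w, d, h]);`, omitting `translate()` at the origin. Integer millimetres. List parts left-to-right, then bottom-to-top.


cube([300, 850, 150]);
translate([300, 0, 0]) cube([300, 850, 300]);
translate([600, 0, 0]) cube([300, 850, 450]);
translate([900, 0, 0]) cube([300, 850, 600]);
translate([1200, 0, 0]) cube([300, 850, 750]);
translate([1500, 0, 0]) cube([300, 850, 900]);
translate([1800, 0, 0]) cube([300, 850, 1050]);
translate([2100, 0, 0]) cube([300, 850, 1200]);


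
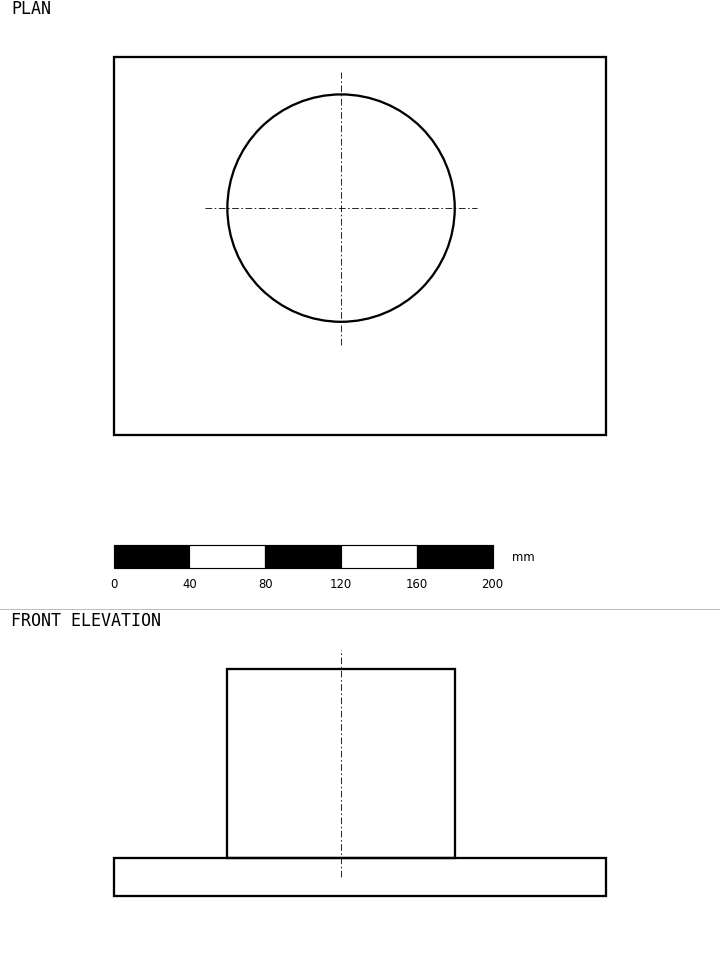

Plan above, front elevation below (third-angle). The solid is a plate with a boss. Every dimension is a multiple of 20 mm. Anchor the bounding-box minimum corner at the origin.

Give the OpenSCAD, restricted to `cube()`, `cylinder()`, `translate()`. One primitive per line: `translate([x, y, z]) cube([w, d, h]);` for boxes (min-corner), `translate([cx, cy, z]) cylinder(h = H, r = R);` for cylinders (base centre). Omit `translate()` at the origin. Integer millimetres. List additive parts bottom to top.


cube([260, 200, 20]);
translate([120, 120, 20]) cylinder(h = 100, r = 60);


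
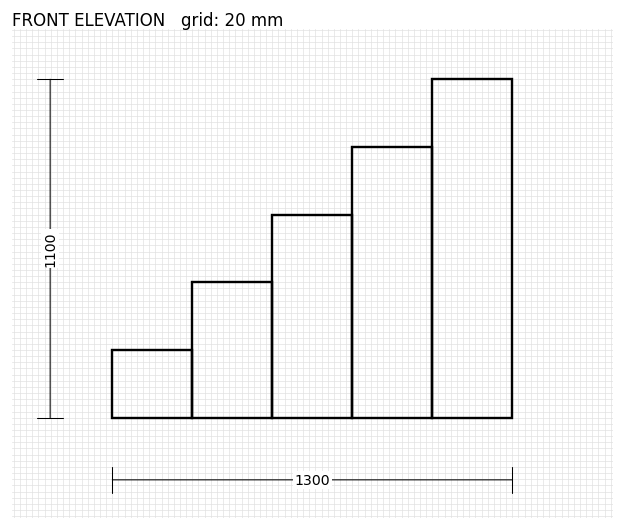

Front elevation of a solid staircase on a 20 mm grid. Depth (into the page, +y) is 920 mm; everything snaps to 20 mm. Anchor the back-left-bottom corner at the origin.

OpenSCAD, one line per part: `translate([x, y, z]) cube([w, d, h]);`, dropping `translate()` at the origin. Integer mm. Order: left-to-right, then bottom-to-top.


cube([260, 920, 220]);
translate([260, 0, 0]) cube([260, 920, 440]);
translate([520, 0, 0]) cube([260, 920, 660]);
translate([780, 0, 0]) cube([260, 920, 880]);
translate([1040, 0, 0]) cube([260, 920, 1100]);


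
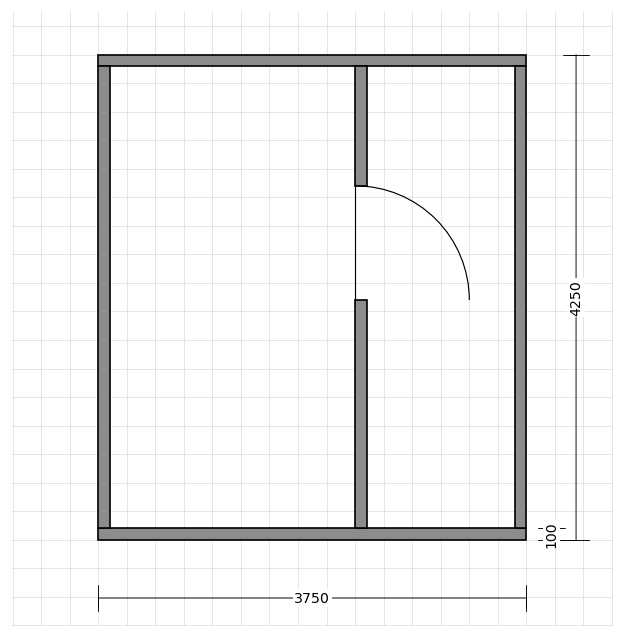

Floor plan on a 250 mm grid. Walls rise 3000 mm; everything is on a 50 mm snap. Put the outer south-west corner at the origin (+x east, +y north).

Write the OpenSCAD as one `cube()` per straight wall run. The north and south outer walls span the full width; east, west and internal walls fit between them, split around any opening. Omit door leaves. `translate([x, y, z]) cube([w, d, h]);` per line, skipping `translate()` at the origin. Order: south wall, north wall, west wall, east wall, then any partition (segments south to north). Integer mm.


cube([3750, 100, 3000]);
translate([0, 4150, 0]) cube([3750, 100, 3000]);
translate([0, 100, 0]) cube([100, 4050, 3000]);
translate([3650, 100, 0]) cube([100, 4050, 3000]);
translate([2250, 100, 0]) cube([100, 2000, 3000]);
translate([2250, 3100, 0]) cube([100, 1050, 3000]);


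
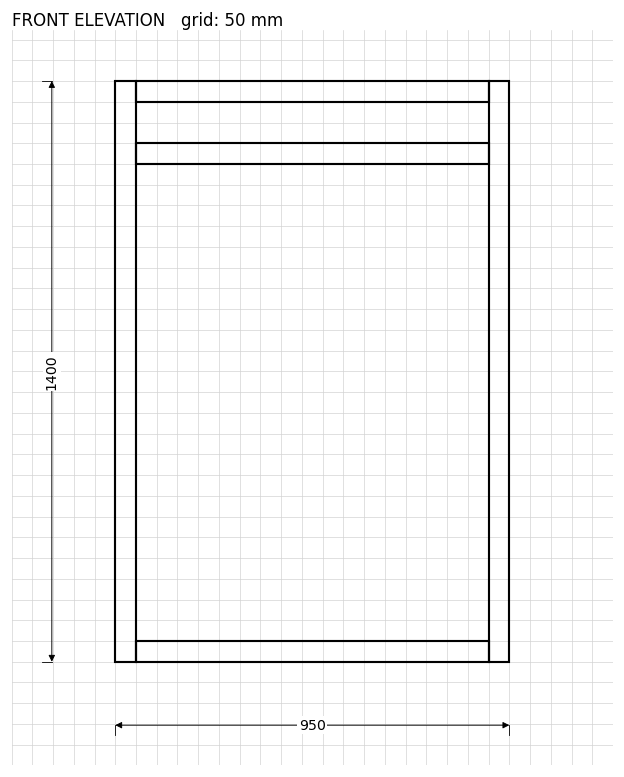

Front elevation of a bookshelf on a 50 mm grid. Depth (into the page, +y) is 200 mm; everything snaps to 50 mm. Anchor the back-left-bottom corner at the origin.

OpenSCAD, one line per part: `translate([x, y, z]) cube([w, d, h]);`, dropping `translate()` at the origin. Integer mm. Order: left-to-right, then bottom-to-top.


cube([50, 200, 1400]);
translate([50, 0, 0]) cube([850, 200, 50]);
translate([50, 0, 1200]) cube([850, 200, 50]);
translate([50, 0, 1350]) cube([850, 200, 50]);
translate([900, 0, 0]) cube([50, 200, 1400]);


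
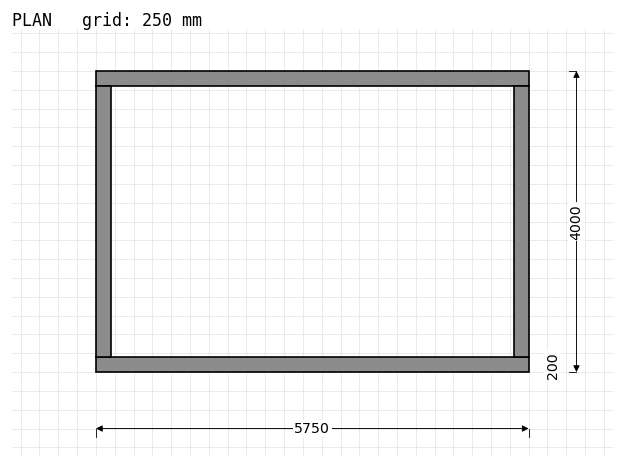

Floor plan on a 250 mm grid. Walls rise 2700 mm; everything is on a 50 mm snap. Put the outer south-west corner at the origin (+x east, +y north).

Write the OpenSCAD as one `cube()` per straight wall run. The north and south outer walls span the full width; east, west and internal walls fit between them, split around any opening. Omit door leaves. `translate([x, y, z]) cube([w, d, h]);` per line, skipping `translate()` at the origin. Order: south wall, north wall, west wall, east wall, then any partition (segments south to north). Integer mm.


cube([5750, 200, 2700]);
translate([0, 3800, 0]) cube([5750, 200, 2700]);
translate([0, 200, 0]) cube([200, 3600, 2700]);
translate([5550, 200, 0]) cube([200, 3600, 2700]);


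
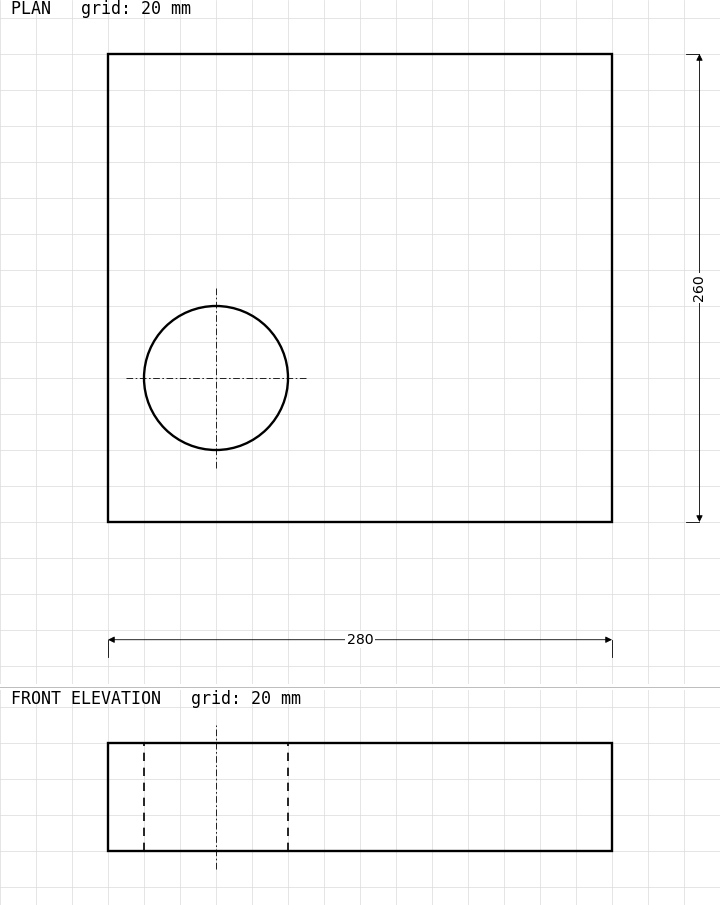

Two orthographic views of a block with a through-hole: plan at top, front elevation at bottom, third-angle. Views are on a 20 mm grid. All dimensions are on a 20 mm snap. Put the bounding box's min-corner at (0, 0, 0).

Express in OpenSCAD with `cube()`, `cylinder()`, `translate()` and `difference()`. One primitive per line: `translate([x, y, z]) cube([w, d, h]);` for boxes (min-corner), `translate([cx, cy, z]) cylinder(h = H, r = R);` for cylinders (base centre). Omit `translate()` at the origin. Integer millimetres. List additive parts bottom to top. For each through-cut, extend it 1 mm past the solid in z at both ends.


difference() {
  cube([280, 260, 60]);
  translate([60, 80, -1]) cylinder(h = 62, r = 40);
}
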